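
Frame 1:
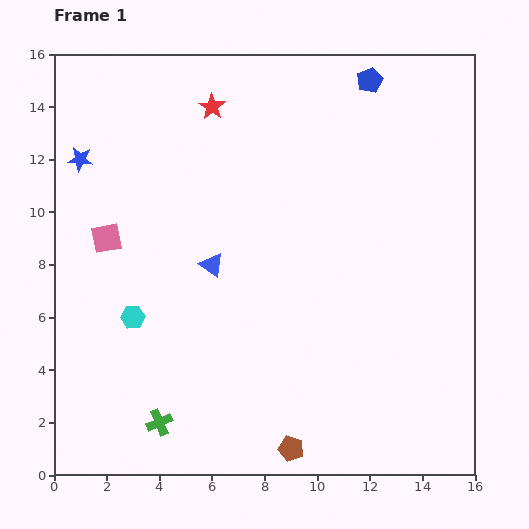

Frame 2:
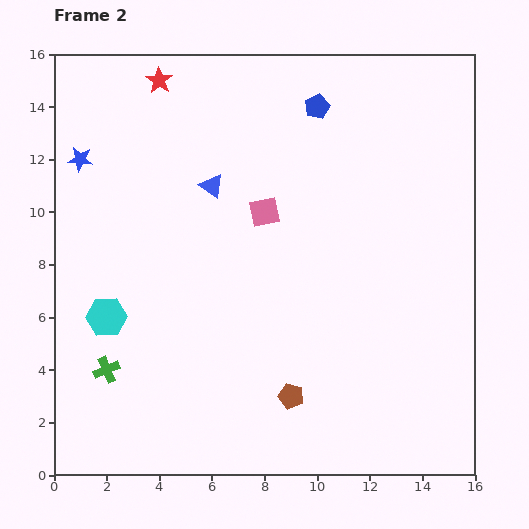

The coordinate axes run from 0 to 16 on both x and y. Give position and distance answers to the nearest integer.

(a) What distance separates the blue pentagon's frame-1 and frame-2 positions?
2

The blue pentagon moved from (12, 15) to (10, 14), a distance of √(2² + 1²) ≈ 2.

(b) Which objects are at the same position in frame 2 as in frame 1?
the blue star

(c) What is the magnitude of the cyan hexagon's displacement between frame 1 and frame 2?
1

The cyan hexagon moved from (3, 6) to (2, 6), a distance of √(1² + 0²) ≈ 1.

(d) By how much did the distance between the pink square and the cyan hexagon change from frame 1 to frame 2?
+4

Distance in frame 1: 3. Distance in frame 2: 7.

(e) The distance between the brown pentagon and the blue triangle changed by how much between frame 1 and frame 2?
+1

Distance in frame 1: 8. Distance in frame 2: 9.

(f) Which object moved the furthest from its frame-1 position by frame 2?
the pink square

(moved 6; next 3)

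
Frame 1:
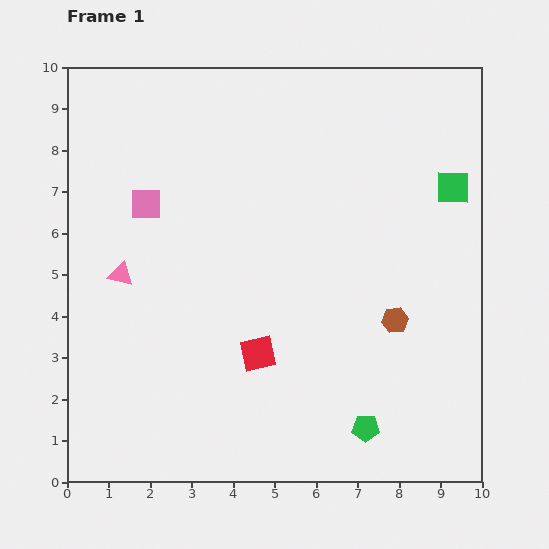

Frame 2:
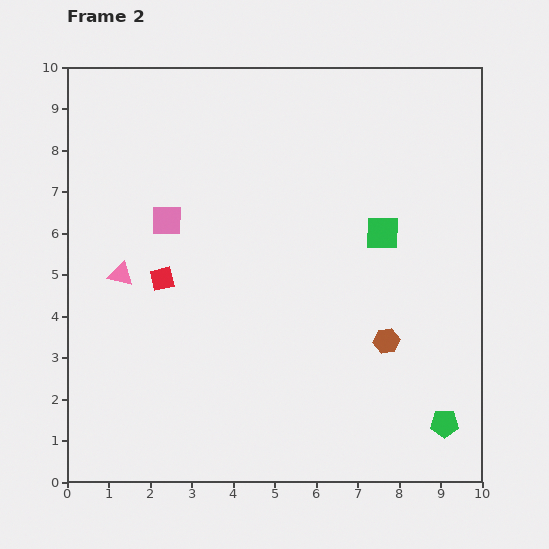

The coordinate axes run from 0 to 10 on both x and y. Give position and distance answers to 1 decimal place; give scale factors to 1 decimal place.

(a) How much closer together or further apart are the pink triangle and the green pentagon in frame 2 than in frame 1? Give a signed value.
+1.6

Distance in frame 1: 7.0. Distance in frame 2: 8.6.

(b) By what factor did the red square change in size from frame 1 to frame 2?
0.7×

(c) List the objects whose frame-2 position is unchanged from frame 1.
the pink triangle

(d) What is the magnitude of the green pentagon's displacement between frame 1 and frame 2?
1.9

The green pentagon moved from (7.2, 1.3) to (9.1, 1.4), a distance of √(1.9² + 0.1²) ≈ 1.9.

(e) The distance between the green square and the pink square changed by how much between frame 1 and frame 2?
-2.2

Distance in frame 1: 7.4. Distance in frame 2: 5.2.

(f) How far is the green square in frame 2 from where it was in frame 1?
2.0

The green square moved from (9.3, 7.1) to (7.6, 6.0), a distance of √(1.7² + 1.1²) ≈ 2.0.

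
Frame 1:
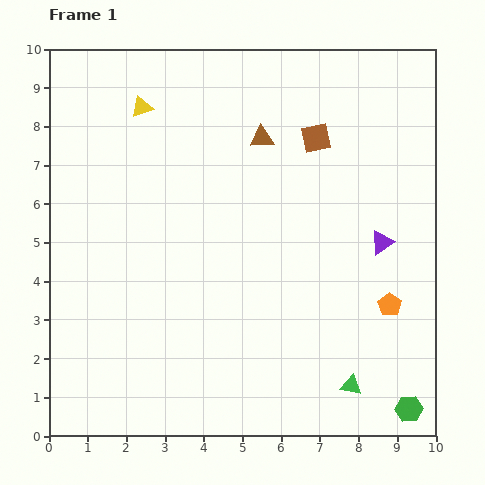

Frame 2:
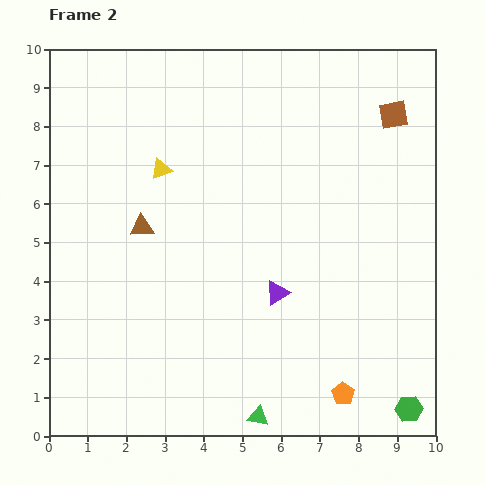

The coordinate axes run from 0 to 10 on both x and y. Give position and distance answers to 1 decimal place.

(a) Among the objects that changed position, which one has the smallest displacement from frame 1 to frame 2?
the yellow triangle

(moved 1.7)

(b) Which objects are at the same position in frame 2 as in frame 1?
the green hexagon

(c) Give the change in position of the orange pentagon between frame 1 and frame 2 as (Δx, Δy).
(-1.2, -2.3)

The orange pentagon was at (8.8, 3.4) in frame 1 and (7.6, 1.1) in frame 2.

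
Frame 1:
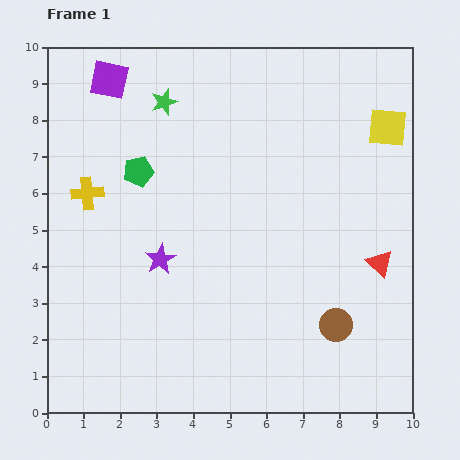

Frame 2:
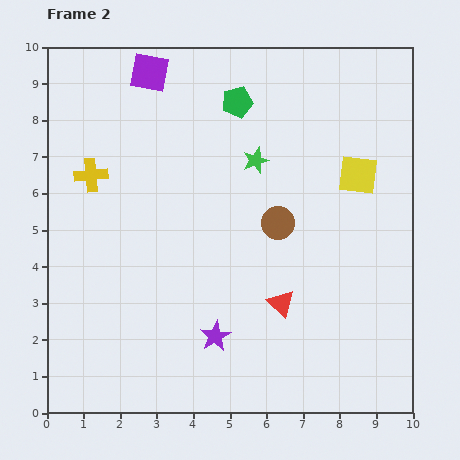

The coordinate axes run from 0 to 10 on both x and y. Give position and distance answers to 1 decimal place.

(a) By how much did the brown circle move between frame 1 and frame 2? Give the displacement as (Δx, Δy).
(-1.6, 2.8)

The brown circle was at (7.9, 2.4) in frame 1 and (6.3, 5.2) in frame 2.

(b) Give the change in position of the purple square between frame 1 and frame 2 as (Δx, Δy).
(1.1, 0.2)

The purple square was at (1.7, 9.1) in frame 1 and (2.8, 9.3) in frame 2.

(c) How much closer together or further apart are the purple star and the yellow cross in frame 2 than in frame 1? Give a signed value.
+2.9

Distance in frame 1: 2.7. Distance in frame 2: 5.6.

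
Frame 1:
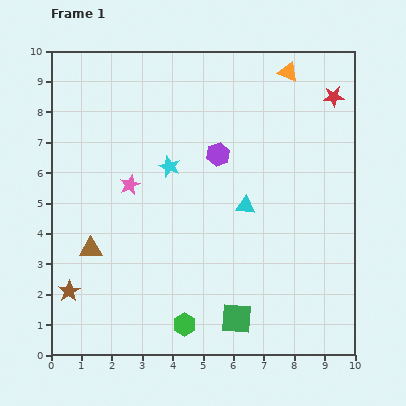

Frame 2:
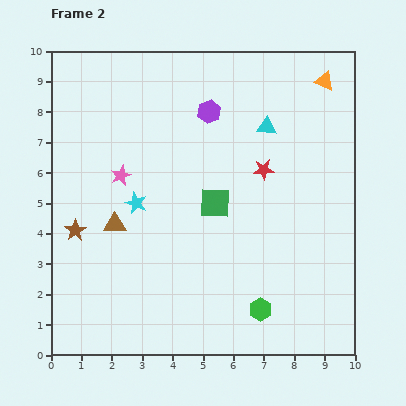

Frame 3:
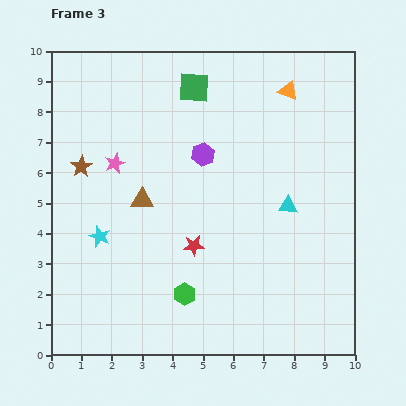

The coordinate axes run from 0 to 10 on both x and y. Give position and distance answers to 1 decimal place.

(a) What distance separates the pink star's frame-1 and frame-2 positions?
0.4

The pink star moved from (2.6, 5.6) to (2.3, 5.9), a distance of √(0.3² + 0.3²) ≈ 0.4.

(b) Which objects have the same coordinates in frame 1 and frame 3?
none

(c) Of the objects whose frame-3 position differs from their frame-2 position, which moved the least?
the pink star

(moved 0.4)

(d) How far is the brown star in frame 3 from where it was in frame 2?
2.1

The brown star moved from (0.8, 4.1) to (1.0, 6.2), a distance of √(0.2² + 2.1²) ≈ 2.1.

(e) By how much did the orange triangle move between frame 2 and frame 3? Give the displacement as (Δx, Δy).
(-1.2, -0.3)

The orange triangle was at (9.0, 9.0) in frame 2 and (7.8, 8.7) in frame 3.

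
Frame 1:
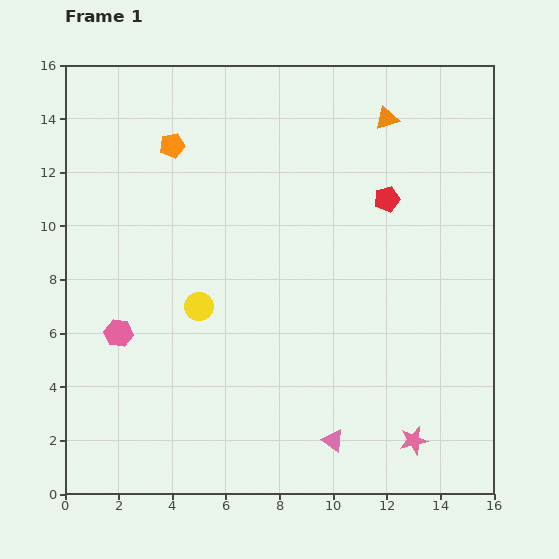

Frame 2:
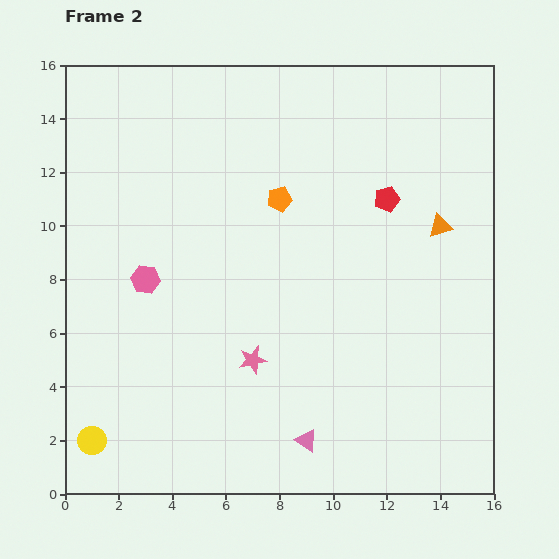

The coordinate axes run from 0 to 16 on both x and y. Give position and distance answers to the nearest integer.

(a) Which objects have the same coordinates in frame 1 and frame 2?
the red pentagon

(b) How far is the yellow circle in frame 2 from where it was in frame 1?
6

The yellow circle moved from (5, 7) to (1, 2), a distance of √(4² + 5²) ≈ 6.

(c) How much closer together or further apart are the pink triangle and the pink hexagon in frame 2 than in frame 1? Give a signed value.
-1

Distance in frame 1: 9. Distance in frame 2: 8.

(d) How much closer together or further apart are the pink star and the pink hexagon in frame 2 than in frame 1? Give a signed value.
-7

Distance in frame 1: 12. Distance in frame 2: 5.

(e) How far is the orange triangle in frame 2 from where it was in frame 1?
4

The orange triangle moved from (12, 14) to (14, 10), a distance of √(2² + 4²) ≈ 4.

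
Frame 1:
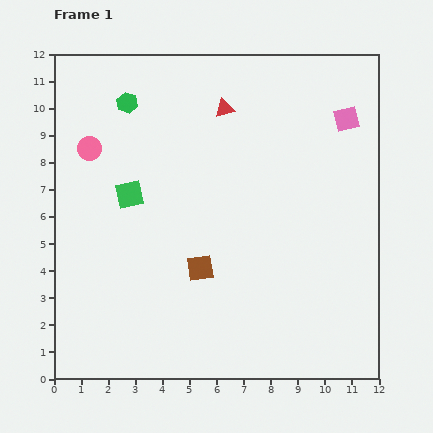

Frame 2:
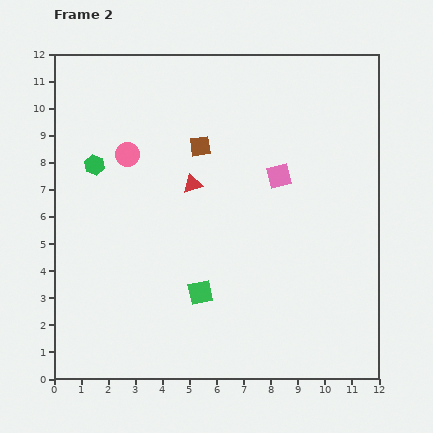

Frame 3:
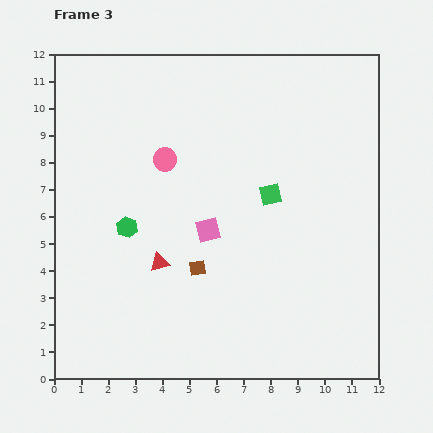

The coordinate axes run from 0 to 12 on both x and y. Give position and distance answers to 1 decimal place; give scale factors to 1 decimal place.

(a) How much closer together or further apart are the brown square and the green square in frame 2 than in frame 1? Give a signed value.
+1.7

Distance in frame 1: 3.7. Distance in frame 2: 5.4.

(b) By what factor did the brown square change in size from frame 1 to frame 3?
0.6×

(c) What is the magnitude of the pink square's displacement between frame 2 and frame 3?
3.3

The pink square moved from (8.3, 7.5) to (5.7, 5.5), a distance of √(2.6² + 2.0²) ≈ 3.3.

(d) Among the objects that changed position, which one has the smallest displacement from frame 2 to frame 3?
the pink circle

(moved 1.4)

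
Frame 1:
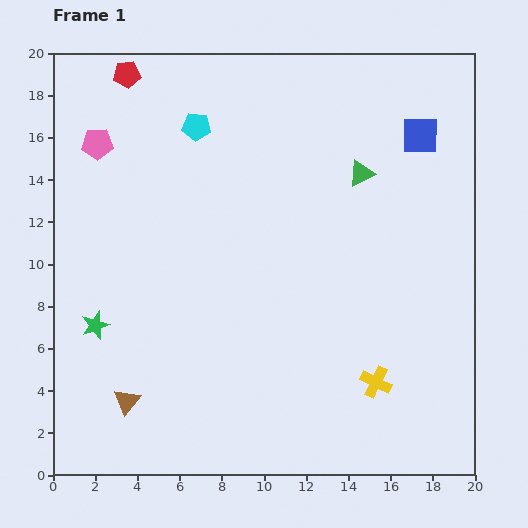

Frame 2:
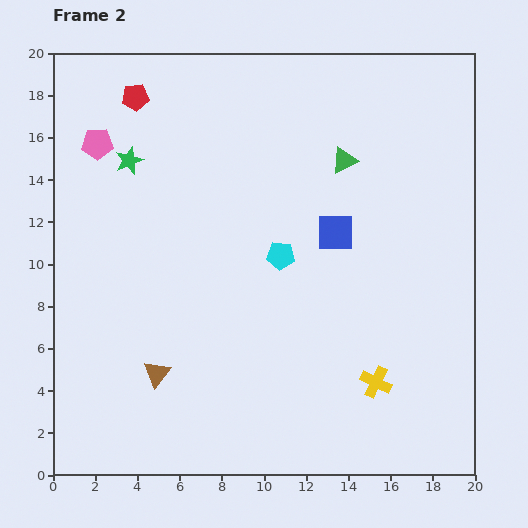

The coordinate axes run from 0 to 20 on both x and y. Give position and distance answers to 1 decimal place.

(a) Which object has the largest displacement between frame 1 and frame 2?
the green star

(moved 8.0; next 7.3)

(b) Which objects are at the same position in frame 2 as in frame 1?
the pink pentagon, the yellow cross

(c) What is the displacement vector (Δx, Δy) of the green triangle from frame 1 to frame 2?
(-0.8, 0.6)

The green triangle was at (14.6, 14.3) in frame 1 and (13.8, 14.9) in frame 2.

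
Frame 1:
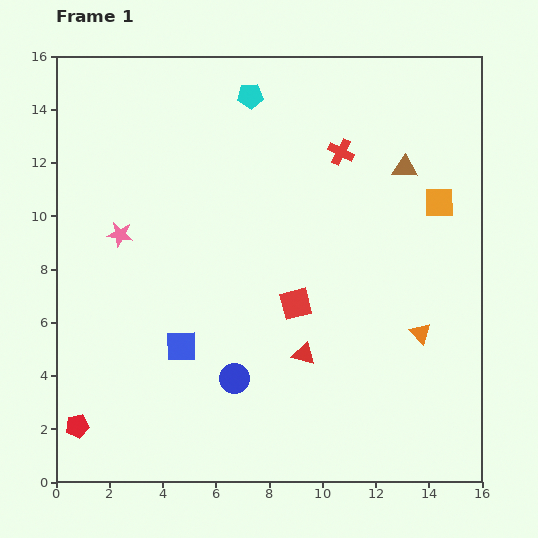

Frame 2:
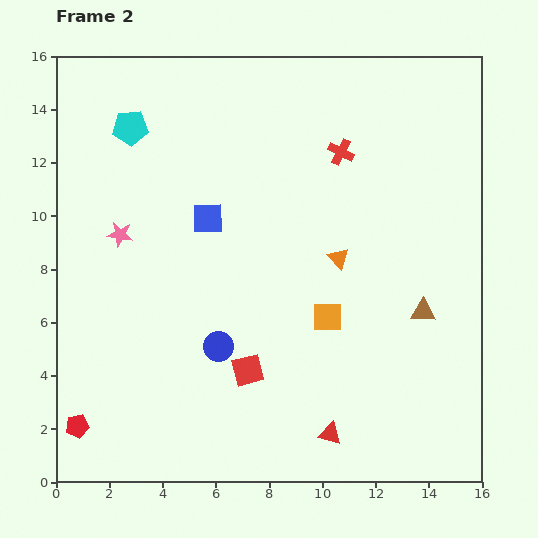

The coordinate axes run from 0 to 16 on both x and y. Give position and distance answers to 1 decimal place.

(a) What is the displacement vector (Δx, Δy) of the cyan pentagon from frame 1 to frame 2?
(-4.5, -1.2)

The cyan pentagon was at (7.3, 14.5) in frame 1 and (2.8, 13.3) in frame 2.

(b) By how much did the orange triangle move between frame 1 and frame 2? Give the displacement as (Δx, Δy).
(-3.1, 2.8)

The orange triangle was at (13.7, 5.6) in frame 1 and (10.6, 8.4) in frame 2.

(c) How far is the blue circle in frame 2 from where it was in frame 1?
1.3

The blue circle moved from (6.7, 3.9) to (6.1, 5.1), a distance of √(0.6² + 1.2²) ≈ 1.3.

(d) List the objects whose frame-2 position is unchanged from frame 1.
the pink star, the red cross, the red pentagon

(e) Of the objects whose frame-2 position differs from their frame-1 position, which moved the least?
the blue circle

(moved 1.3)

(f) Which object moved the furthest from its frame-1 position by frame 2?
the orange square

(moved 6.0; next 5.4)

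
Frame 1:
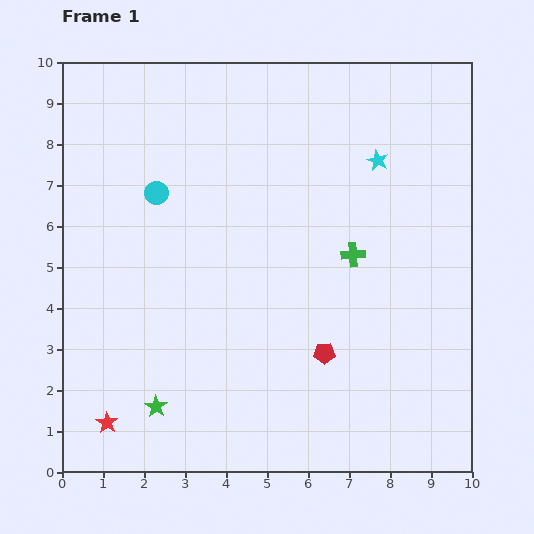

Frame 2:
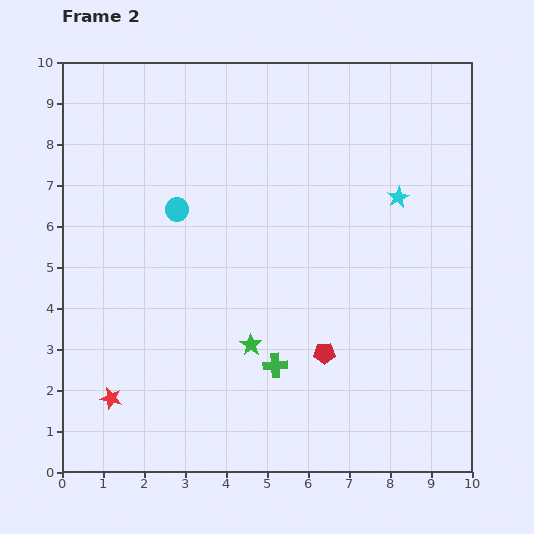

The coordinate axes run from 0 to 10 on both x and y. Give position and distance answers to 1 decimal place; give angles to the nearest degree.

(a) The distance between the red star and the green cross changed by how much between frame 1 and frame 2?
-3.2

Distance in frame 1: 7.3. Distance in frame 2: 4.1.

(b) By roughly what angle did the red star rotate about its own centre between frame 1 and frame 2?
21° counter-clockwise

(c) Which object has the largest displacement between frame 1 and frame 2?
the green cross

(moved 3.3; next 2.7)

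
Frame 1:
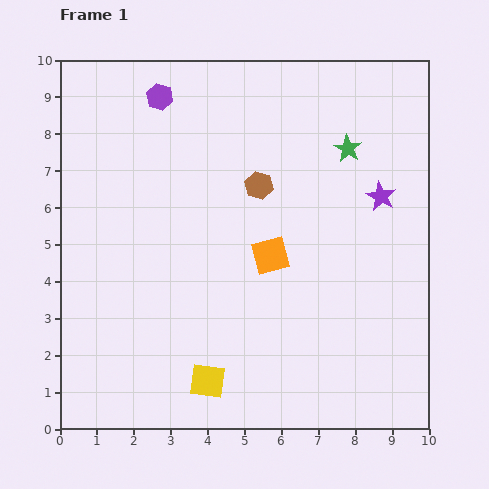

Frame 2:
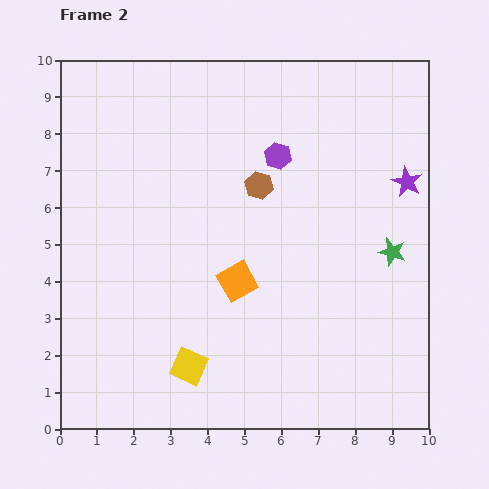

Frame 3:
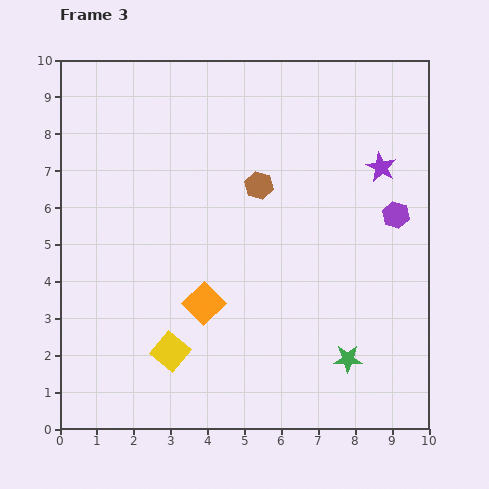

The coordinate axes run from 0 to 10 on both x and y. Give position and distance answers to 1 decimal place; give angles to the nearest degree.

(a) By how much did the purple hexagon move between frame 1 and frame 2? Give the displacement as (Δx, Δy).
(3.2, -1.6)

The purple hexagon was at (2.7, 9.0) in frame 1 and (5.9, 7.4) in frame 2.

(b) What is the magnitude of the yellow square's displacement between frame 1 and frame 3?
1.3

The yellow square moved from (4.0, 1.3) to (3.0, 2.1), a distance of √(1.0² + 0.8²) ≈ 1.3.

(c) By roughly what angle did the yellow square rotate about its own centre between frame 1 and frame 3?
32° clockwise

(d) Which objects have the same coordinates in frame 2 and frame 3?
the brown hexagon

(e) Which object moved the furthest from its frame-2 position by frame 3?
the purple hexagon

(moved 3.6; next 3.1)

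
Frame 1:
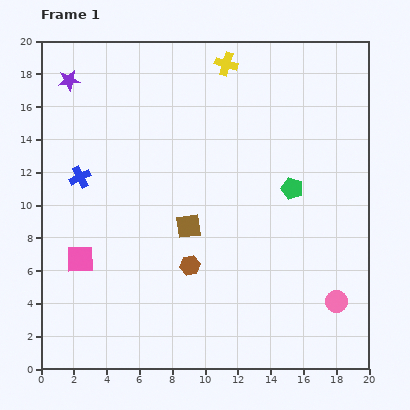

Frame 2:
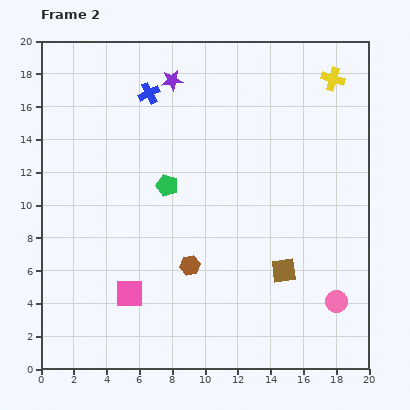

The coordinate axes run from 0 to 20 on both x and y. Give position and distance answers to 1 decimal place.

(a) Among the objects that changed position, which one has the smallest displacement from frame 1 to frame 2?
the pink square

(moved 3.7)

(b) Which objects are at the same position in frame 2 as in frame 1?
the brown hexagon, the pink circle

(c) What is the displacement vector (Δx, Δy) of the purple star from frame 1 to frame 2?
(6.3, 0.0)

The purple star was at (1.7, 17.6) in frame 1 and (8.0, 17.6) in frame 2.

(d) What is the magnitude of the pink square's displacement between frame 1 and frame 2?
3.7

The pink square moved from (2.4, 6.7) to (5.4, 4.6), a distance of √(3.0² + 2.1²) ≈ 3.7.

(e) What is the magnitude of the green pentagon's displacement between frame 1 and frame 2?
7.6

The green pentagon moved from (15.3, 11.0) to (7.7, 11.2), a distance of √(7.6² + 0.2²) ≈ 7.6.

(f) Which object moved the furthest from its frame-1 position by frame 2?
the green pentagon

(moved 7.6; next 6.6)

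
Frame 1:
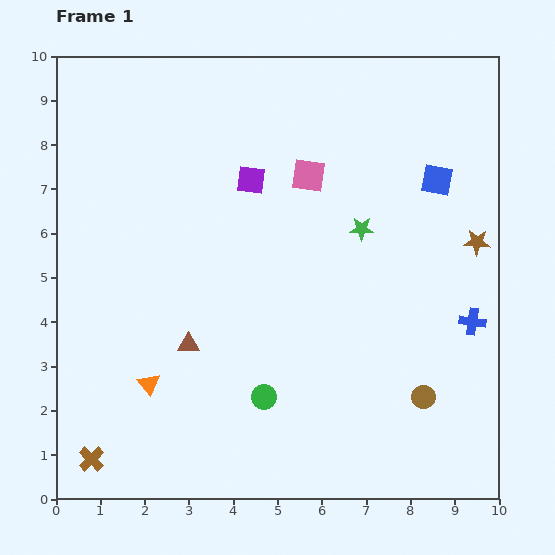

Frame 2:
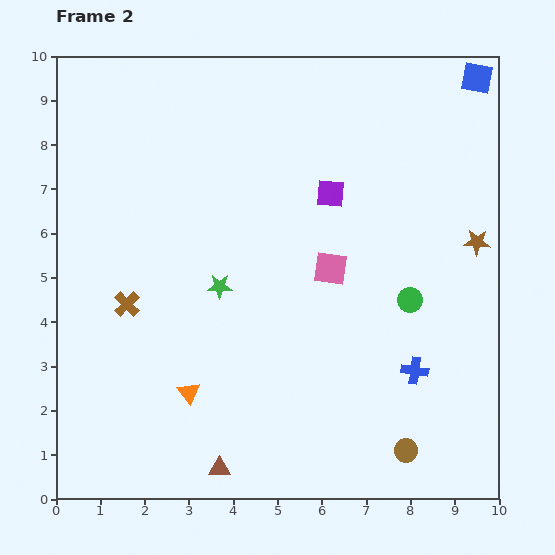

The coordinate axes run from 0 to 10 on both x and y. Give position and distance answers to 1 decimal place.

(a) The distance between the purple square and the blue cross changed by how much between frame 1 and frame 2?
-1.5

Distance in frame 1: 5.9. Distance in frame 2: 4.4.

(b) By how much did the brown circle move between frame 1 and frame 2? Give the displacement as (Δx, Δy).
(-0.4, -1.2)

The brown circle was at (8.3, 2.3) in frame 1 and (7.9, 1.1) in frame 2.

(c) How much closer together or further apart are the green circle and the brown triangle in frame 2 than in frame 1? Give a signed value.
+3.6

Distance in frame 1: 2.1. Distance in frame 2: 5.7.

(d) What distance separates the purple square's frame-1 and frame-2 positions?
1.8

The purple square moved from (4.4, 7.2) to (6.2, 6.9), a distance of √(1.8² + 0.3²) ≈ 1.8.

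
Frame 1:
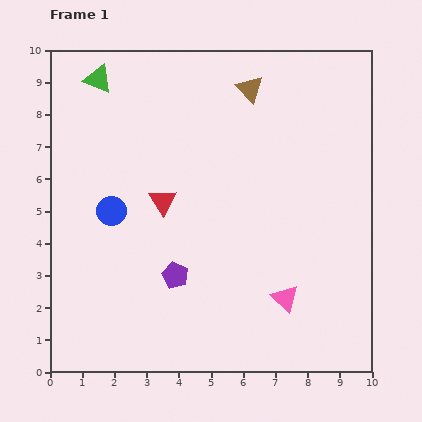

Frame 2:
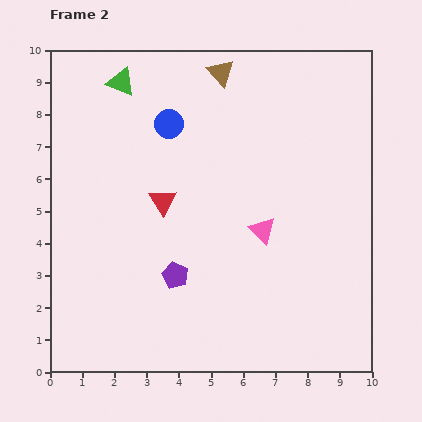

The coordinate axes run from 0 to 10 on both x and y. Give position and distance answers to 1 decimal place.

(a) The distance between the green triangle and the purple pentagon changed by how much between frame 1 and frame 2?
-0.4

Distance in frame 1: 6.6. Distance in frame 2: 6.2.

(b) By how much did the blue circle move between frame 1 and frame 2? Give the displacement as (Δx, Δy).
(1.8, 2.7)

The blue circle was at (1.9, 5.0) in frame 1 and (3.7, 7.7) in frame 2.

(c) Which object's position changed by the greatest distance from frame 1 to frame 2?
the blue circle

(moved 3.2; next 2.2)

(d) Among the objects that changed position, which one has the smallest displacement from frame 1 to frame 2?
the green triangle

(moved 0.7)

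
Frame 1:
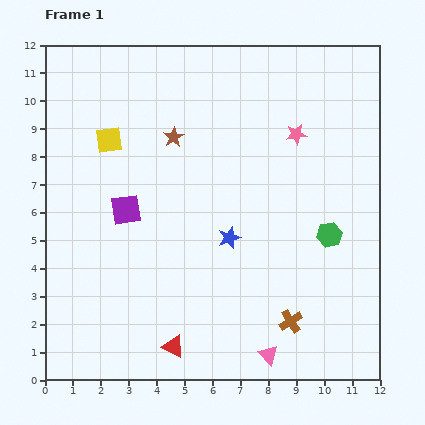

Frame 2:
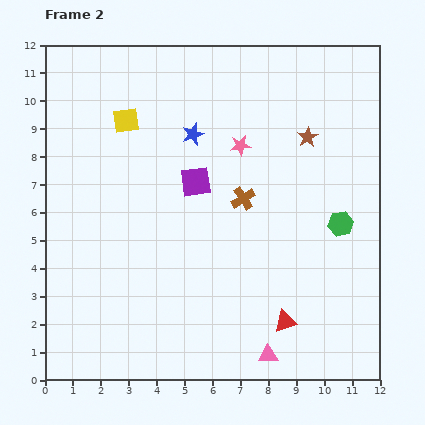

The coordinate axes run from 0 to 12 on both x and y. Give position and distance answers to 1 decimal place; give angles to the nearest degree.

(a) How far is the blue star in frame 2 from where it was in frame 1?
3.9

The blue star moved from (6.6, 5.1) to (5.3, 8.8), a distance of √(1.3² + 3.7²) ≈ 3.9.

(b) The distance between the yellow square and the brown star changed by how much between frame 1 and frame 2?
+4.2

Distance in frame 1: 2.3. Distance in frame 2: 6.5.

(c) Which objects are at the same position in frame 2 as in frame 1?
the pink triangle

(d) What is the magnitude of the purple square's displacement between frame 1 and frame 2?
2.7

The purple square moved from (2.9, 6.1) to (5.4, 7.1), a distance of √(2.5² + 1.0²) ≈ 2.7.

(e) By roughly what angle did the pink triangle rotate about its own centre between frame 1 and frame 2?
48° counter-clockwise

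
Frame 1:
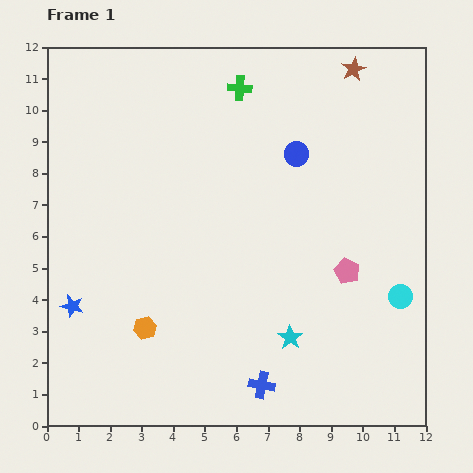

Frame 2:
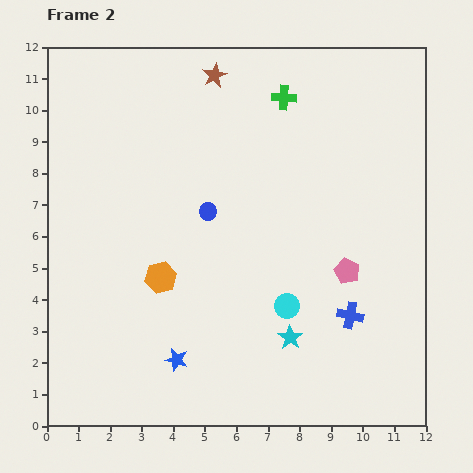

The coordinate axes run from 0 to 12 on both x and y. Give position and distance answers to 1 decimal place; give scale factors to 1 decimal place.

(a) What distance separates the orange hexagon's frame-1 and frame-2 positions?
1.7

The orange hexagon moved from (3.1, 3.1) to (3.6, 4.7), a distance of √(0.5² + 1.6²) ≈ 1.7.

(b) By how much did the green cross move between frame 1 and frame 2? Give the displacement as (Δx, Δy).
(1.4, -0.3)

The green cross was at (6.1, 10.7) in frame 1 and (7.5, 10.4) in frame 2.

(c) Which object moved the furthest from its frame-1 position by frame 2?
the brown star

(moved 4.4; next 3.7)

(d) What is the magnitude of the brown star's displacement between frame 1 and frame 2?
4.4

The brown star moved from (9.7, 11.3) to (5.3, 11.1), a distance of √(4.4² + 0.2²) ≈ 4.4.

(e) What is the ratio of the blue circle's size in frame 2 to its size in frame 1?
0.7×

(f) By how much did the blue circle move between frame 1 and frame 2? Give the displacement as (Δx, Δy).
(-2.8, -1.8)

The blue circle was at (7.9, 8.6) in frame 1 and (5.1, 6.8) in frame 2.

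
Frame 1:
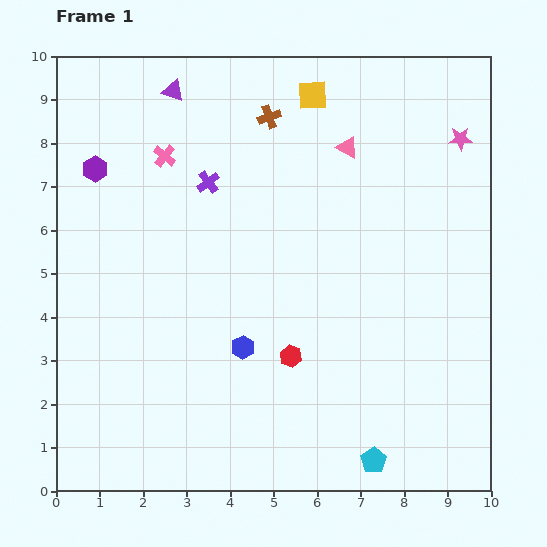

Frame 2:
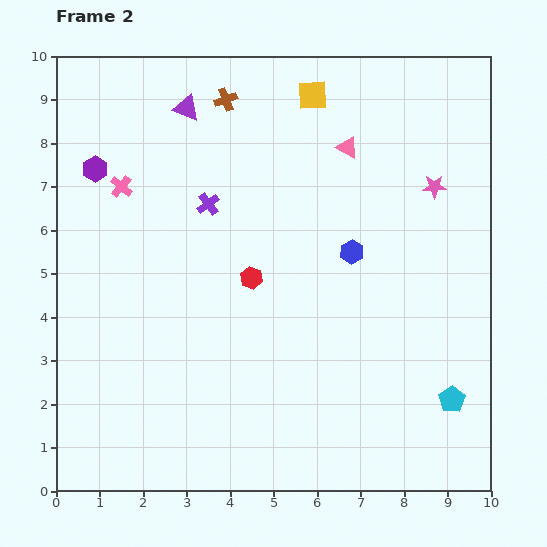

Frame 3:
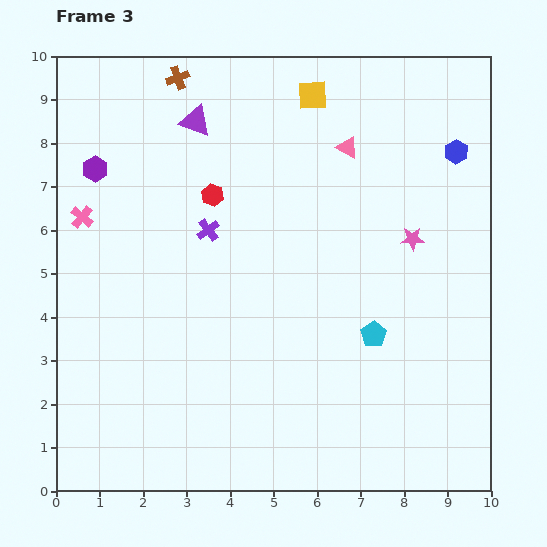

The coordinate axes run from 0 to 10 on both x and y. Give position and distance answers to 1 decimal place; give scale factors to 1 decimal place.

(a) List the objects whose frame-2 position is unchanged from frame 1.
the pink triangle, the yellow square, the purple hexagon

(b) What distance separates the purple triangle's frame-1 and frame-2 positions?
0.5

The purple triangle moved from (2.7, 9.2) to (3.0, 8.8), a distance of √(0.3² + 0.4²) ≈ 0.5.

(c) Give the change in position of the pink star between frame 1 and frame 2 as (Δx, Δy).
(-0.6, -1.1)

The pink star was at (9.3, 8.1) in frame 1 and (8.7, 7.0) in frame 2.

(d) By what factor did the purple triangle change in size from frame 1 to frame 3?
1.4×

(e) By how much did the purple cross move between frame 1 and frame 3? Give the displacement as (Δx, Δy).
(0.0, -1.1)

The purple cross was at (3.5, 7.1) in frame 1 and (3.5, 6.0) in frame 3.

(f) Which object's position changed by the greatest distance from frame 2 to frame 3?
the blue hexagon

(moved 3.3; next 2.3)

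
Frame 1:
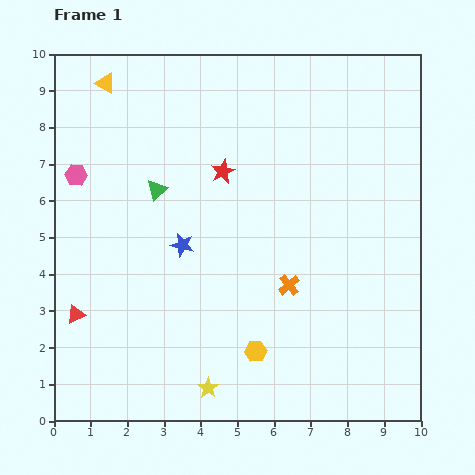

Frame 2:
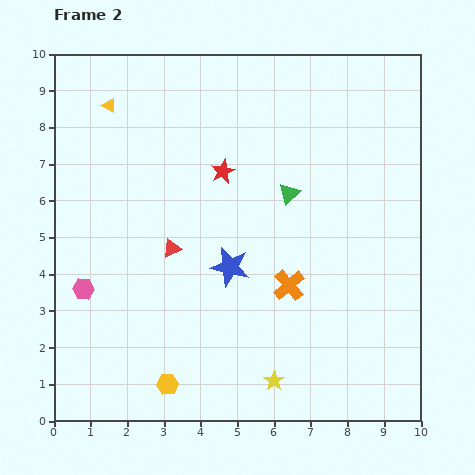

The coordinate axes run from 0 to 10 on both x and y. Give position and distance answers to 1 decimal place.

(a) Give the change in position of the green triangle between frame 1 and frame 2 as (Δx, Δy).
(3.6, -0.1)

The green triangle was at (2.8, 6.3) in frame 1 and (6.4, 6.2) in frame 2.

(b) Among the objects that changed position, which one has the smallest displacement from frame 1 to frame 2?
the yellow triangle

(moved 0.6)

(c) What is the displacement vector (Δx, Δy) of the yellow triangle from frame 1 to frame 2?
(0.1, -0.6)

The yellow triangle was at (1.4, 9.2) in frame 1 and (1.5, 8.6) in frame 2.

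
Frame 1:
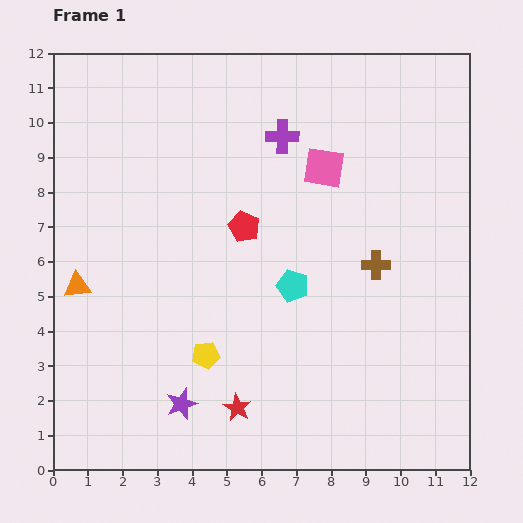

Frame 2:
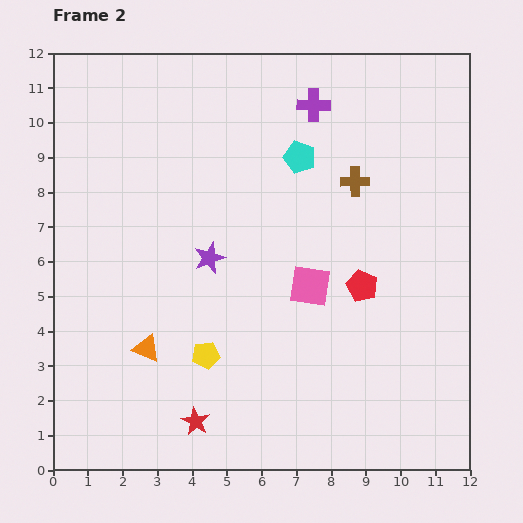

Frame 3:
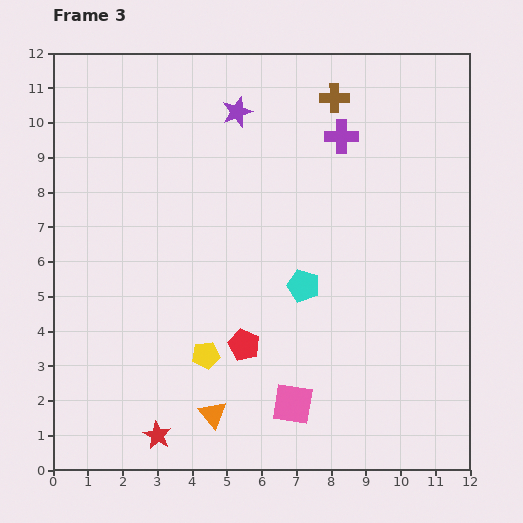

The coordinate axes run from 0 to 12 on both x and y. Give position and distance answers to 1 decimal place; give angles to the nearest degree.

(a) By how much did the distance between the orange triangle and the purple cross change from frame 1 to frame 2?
+1.2

Distance in frame 1: 7.3. Distance in frame 2: 8.5.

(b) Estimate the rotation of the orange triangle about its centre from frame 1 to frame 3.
55° clockwise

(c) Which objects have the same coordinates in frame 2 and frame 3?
the yellow pentagon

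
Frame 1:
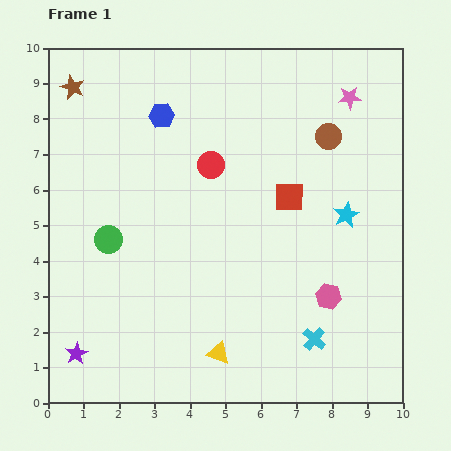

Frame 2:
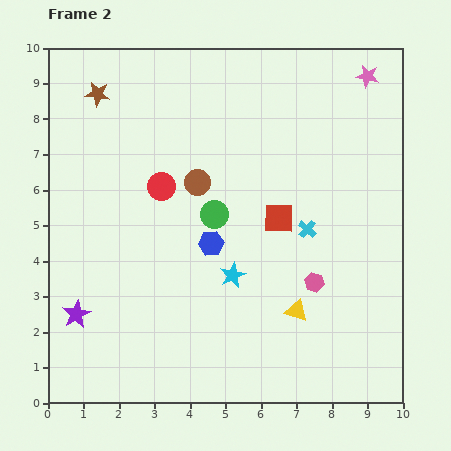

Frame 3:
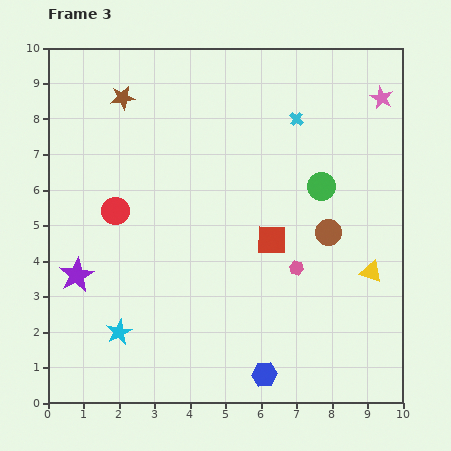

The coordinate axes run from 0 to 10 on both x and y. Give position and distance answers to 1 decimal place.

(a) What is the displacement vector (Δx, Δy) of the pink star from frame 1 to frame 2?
(0.5, 0.6)

The pink star was at (8.5, 8.6) in frame 1 and (9.0, 9.2) in frame 2.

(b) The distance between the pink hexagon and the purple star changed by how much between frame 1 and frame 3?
-1.1

Distance in frame 1: 7.3. Distance in frame 3: 6.2.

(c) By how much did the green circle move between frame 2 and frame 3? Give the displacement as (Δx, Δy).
(3.0, 0.8)

The green circle was at (4.7, 5.3) in frame 2 and (7.7, 6.1) in frame 3.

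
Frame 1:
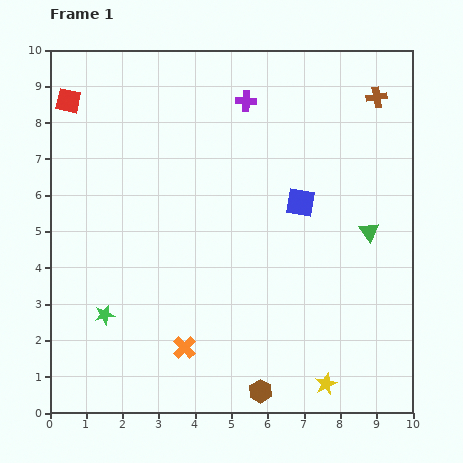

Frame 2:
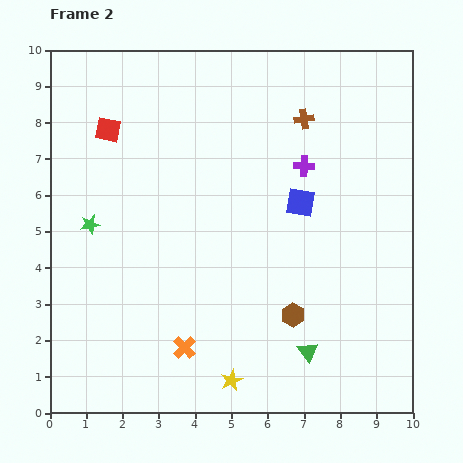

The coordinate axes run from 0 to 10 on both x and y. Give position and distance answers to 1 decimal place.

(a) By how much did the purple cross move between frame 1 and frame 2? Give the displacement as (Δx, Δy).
(1.6, -1.8)

The purple cross was at (5.4, 8.6) in frame 1 and (7.0, 6.8) in frame 2.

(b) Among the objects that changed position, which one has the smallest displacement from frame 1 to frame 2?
the red square

(moved 1.4)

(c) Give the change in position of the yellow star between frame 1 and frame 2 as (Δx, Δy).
(-2.6, 0.1)

The yellow star was at (7.6, 0.8) in frame 1 and (5.0, 0.9) in frame 2.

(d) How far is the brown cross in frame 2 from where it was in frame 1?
2.1

The brown cross moved from (9.0, 8.7) to (7.0, 8.1), a distance of √(2.0² + 0.6²) ≈ 2.1.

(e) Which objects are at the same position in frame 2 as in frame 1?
the blue square, the orange cross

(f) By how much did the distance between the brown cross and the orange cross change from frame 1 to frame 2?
-1.6

Distance in frame 1: 8.7. Distance in frame 2: 7.1.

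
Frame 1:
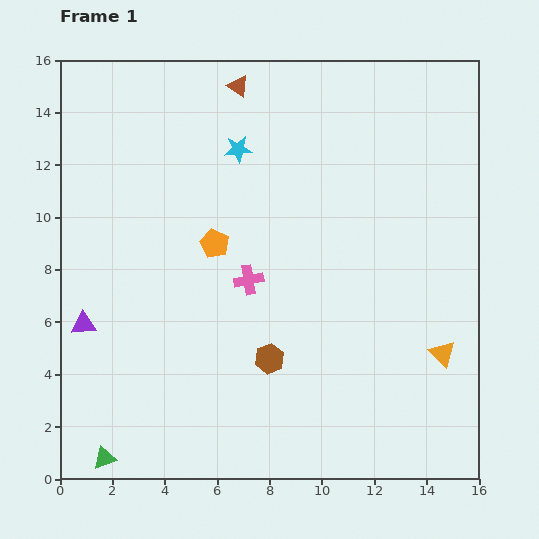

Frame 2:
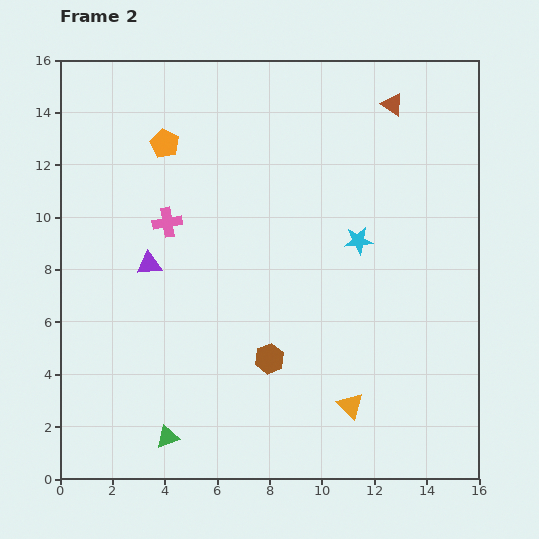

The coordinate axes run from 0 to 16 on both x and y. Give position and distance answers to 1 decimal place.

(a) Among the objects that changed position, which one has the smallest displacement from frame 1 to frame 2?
the green triangle

(moved 2.5)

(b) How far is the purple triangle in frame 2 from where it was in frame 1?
3.4

The purple triangle moved from (0.9, 5.9) to (3.4, 8.2), a distance of √(2.5² + 2.3²) ≈ 3.4.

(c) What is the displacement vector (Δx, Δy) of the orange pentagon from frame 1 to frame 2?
(-1.9, 3.8)

The orange pentagon was at (5.9, 9.0) in frame 1 and (4.0, 12.8) in frame 2.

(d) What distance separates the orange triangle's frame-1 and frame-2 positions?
4.0

The orange triangle moved from (14.6, 4.8) to (11.1, 2.8), a distance of √(3.5² + 2.0²) ≈ 4.0.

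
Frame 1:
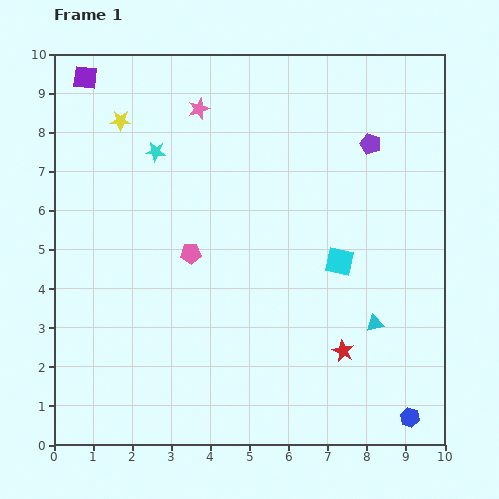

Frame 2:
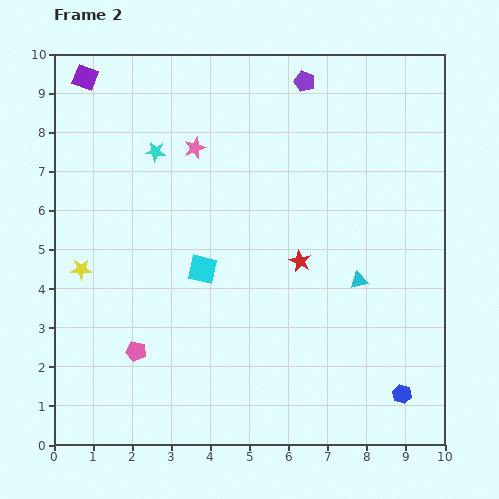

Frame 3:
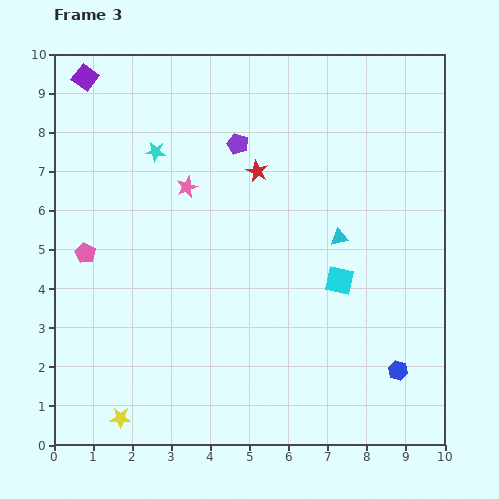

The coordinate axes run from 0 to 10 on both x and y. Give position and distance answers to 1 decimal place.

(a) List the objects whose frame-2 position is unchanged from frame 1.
the cyan star, the purple square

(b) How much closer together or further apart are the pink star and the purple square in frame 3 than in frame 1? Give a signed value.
+0.8

Distance in frame 1: 3.0. Distance in frame 3: 3.8.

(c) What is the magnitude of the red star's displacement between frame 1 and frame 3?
5.1

The red star moved from (7.4, 2.4) to (5.2, 7.0), a distance of √(2.2² + 4.6²) ≈ 5.1.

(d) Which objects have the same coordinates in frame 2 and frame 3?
the cyan star, the purple square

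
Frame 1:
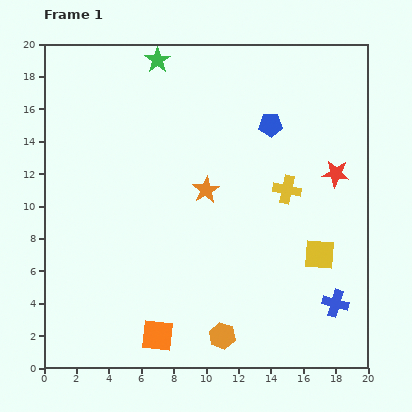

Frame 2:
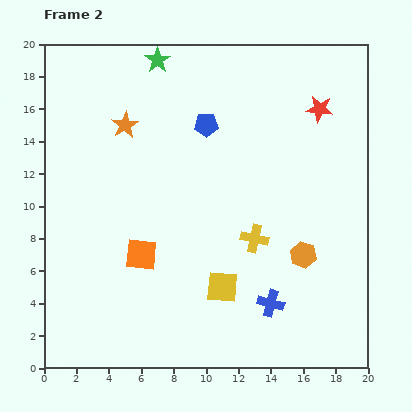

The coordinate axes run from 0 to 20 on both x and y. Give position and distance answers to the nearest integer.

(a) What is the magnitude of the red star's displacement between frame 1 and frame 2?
4

The red star moved from (18, 12) to (17, 16), a distance of √(1² + 4²) ≈ 4.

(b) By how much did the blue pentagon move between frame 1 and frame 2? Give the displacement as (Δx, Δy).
(-4, 0)

The blue pentagon was at (14, 15) in frame 1 and (10, 15) in frame 2.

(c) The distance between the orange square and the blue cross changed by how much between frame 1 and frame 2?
-2

Distance in frame 1: 11. Distance in frame 2: 9.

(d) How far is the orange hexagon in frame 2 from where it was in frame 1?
7

The orange hexagon moved from (11, 2) to (16, 7), a distance of √(5² + 5²) ≈ 7.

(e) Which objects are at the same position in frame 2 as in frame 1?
the green star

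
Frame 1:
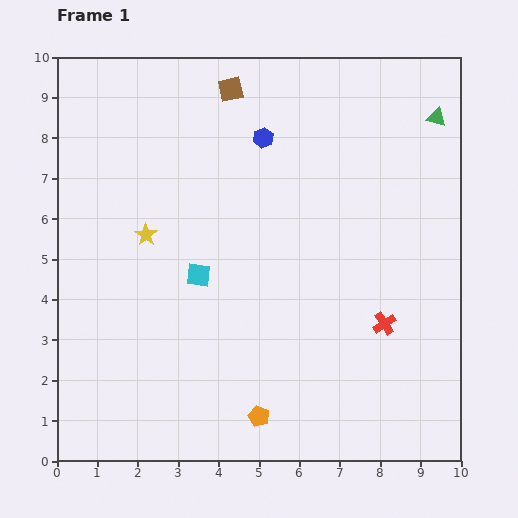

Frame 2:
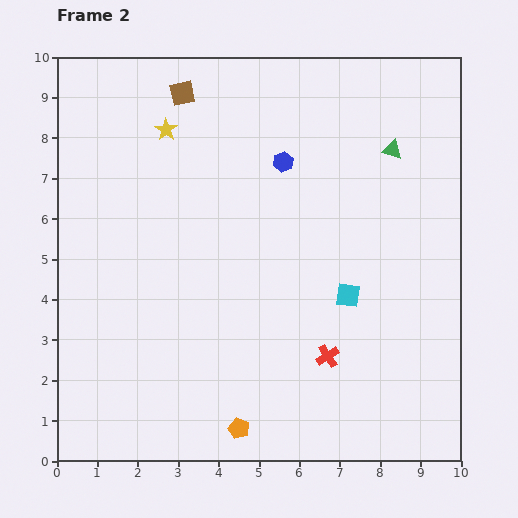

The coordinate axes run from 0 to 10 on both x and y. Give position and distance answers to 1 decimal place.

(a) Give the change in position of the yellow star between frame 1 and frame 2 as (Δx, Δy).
(0.5, 2.6)

The yellow star was at (2.2, 5.6) in frame 1 and (2.7, 8.2) in frame 2.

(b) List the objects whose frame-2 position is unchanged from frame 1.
none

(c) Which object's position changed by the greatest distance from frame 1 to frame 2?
the cyan square

(moved 3.7; next 2.6)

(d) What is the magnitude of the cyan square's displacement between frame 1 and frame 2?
3.7

The cyan square moved from (3.5, 4.6) to (7.2, 4.1), a distance of √(3.7² + 0.5²) ≈ 3.7.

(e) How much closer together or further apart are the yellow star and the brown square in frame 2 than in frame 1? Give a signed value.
-3.2

Distance in frame 1: 4.2. Distance in frame 2: 1.0.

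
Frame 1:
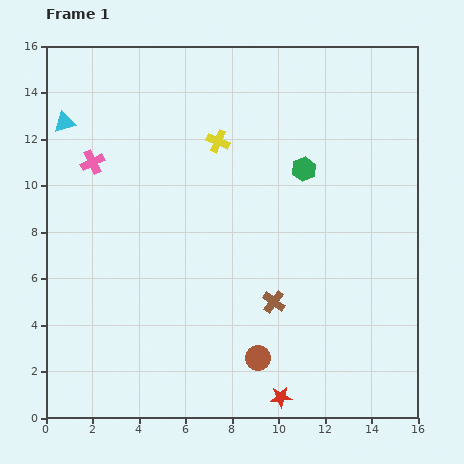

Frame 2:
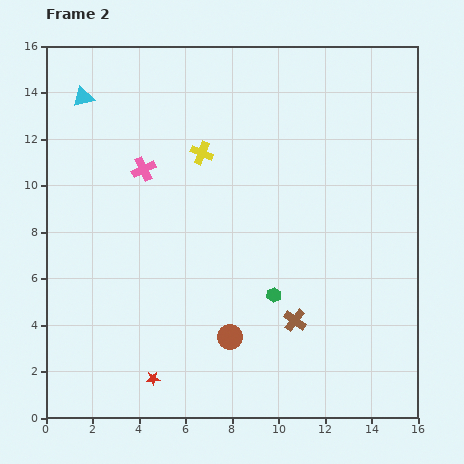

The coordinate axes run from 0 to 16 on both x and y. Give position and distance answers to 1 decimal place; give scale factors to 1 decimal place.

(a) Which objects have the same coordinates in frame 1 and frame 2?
none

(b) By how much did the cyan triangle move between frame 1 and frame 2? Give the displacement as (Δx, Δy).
(0.8, 1.1)

The cyan triangle was at (0.8, 12.7) in frame 1 and (1.6, 13.8) in frame 2.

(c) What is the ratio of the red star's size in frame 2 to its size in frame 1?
0.6×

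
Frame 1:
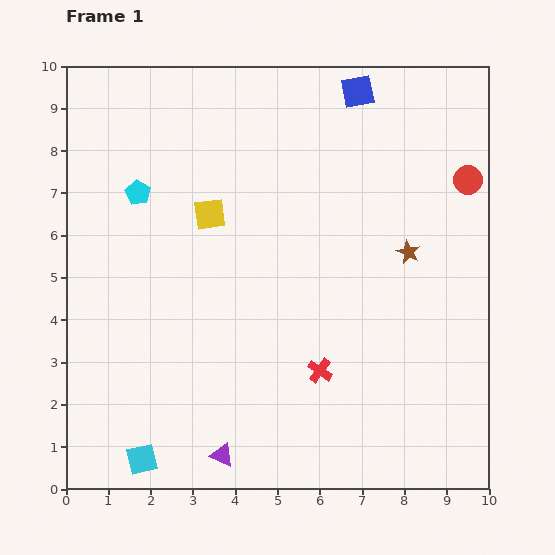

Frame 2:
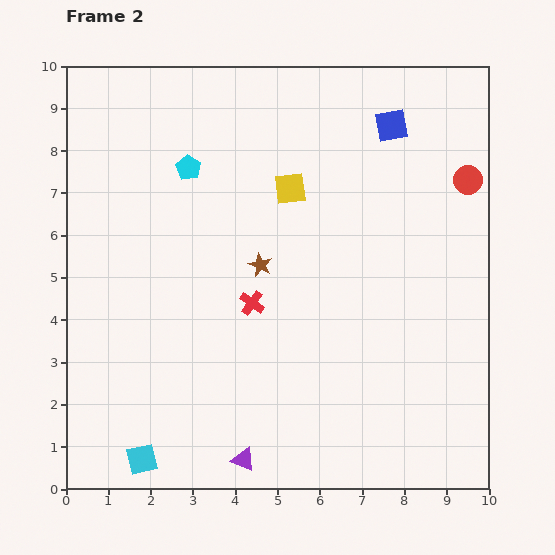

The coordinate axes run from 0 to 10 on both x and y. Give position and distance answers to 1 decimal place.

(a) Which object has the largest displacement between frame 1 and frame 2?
the brown star

(moved 3.5; next 2.3)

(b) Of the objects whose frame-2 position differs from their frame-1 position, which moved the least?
the purple triangle

(moved 0.5)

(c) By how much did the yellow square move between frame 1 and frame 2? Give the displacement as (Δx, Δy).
(1.9, 0.6)

The yellow square was at (3.4, 6.5) in frame 1 and (5.3, 7.1) in frame 2.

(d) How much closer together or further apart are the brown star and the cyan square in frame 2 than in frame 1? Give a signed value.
-2.6

Distance in frame 1: 8.0. Distance in frame 2: 5.4.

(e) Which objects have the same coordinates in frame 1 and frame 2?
the red circle, the cyan square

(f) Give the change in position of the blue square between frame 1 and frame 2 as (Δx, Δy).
(0.8, -0.8)

The blue square was at (6.9, 9.4) in frame 1 and (7.7, 8.6) in frame 2.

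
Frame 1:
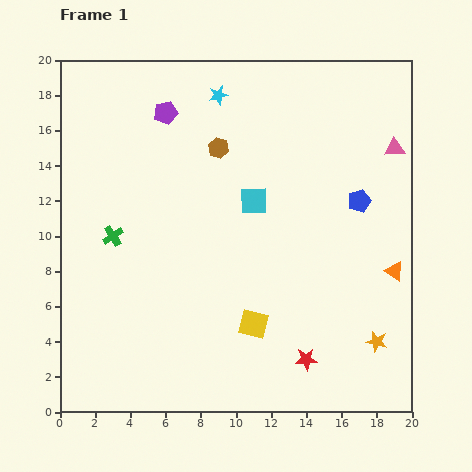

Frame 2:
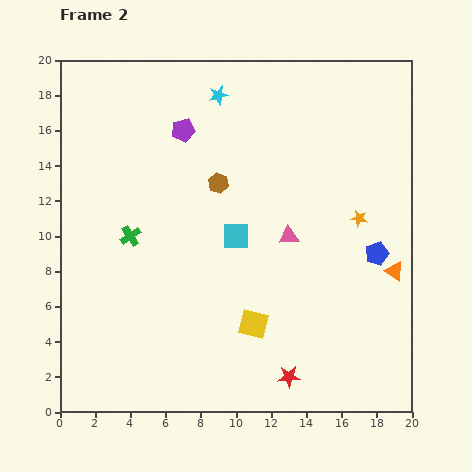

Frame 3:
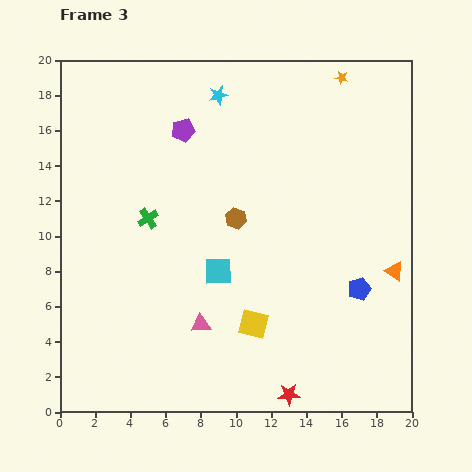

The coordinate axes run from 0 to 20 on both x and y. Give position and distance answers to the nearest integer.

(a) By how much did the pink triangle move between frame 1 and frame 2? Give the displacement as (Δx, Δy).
(-6, -5)

The pink triangle was at (19, 15) in frame 1 and (13, 10) in frame 2.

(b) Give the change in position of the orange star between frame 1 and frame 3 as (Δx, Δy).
(-2, 15)

The orange star was at (18, 4) in frame 1 and (16, 19) in frame 3.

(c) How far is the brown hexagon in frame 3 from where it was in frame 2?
2

The brown hexagon moved from (9, 13) to (10, 11), a distance of √(1² + 2²) ≈ 2.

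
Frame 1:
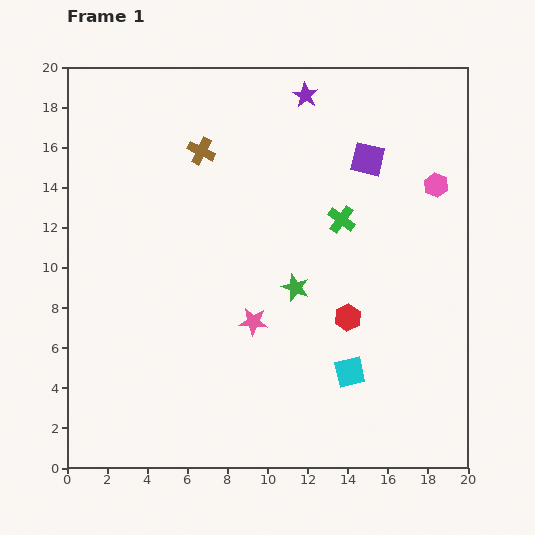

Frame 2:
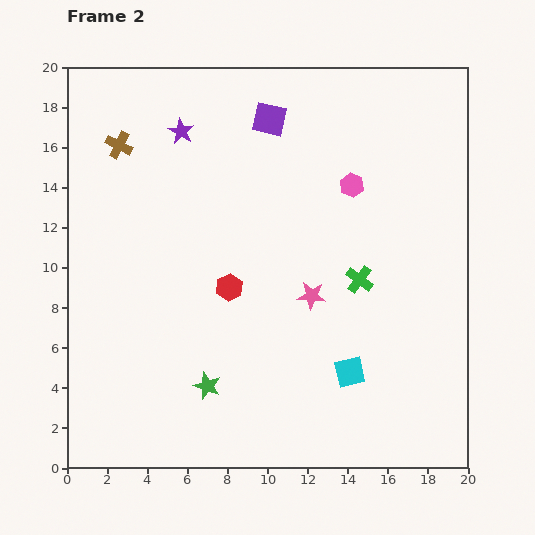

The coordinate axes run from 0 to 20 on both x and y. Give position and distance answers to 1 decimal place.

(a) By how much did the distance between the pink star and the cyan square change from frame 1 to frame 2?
-1.2

Distance in frame 1: 5.4. Distance in frame 2: 4.2.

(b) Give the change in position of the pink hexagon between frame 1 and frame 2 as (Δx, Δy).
(-4.2, 0.0)

The pink hexagon was at (18.4, 14.1) in frame 1 and (14.2, 14.1) in frame 2.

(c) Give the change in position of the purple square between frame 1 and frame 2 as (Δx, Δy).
(-4.9, 2.0)

The purple square was at (15.0, 15.4) in frame 1 and (10.1, 17.4) in frame 2.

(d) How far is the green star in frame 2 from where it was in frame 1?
6.6

The green star moved from (11.4, 9.0) to (7.0, 4.1), a distance of √(4.4² + 4.9²) ≈ 6.6.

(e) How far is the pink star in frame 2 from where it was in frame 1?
3.2

The pink star moved from (9.3, 7.3) to (12.2, 8.6), a distance of √(2.9² + 1.3²) ≈ 3.2.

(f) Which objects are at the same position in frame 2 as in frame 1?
the cyan square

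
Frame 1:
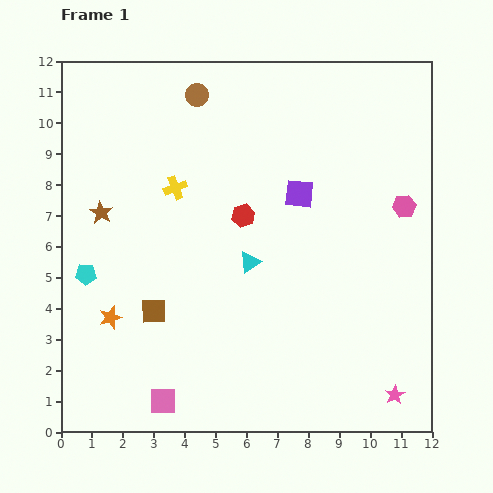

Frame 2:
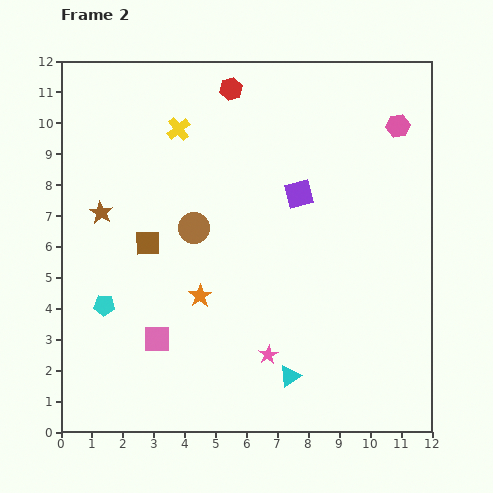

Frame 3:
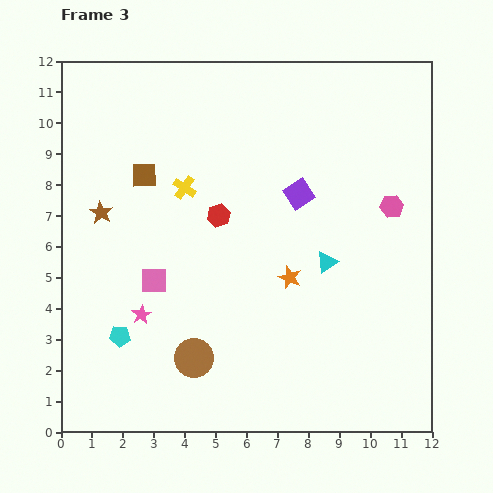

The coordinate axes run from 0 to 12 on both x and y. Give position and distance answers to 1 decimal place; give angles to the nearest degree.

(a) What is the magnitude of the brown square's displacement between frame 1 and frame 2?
2.2

The brown square moved from (3.0, 3.9) to (2.8, 6.1), a distance of √(0.2² + 2.2²) ≈ 2.2.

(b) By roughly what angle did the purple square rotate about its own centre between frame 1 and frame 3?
40° counter-clockwise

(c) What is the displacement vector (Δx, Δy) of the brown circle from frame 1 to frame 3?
(-0.1, -8.5)

The brown circle was at (4.4, 10.9) in frame 1 and (4.3, 2.4) in frame 3.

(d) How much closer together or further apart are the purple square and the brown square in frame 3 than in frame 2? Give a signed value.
-0.2

Distance in frame 2: 5.2. Distance in frame 3: 5.0.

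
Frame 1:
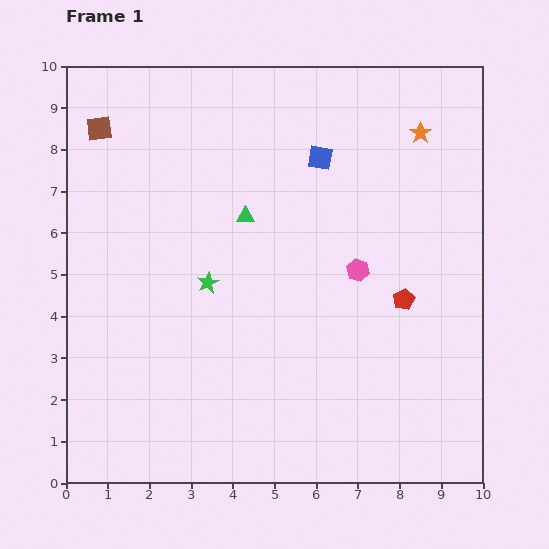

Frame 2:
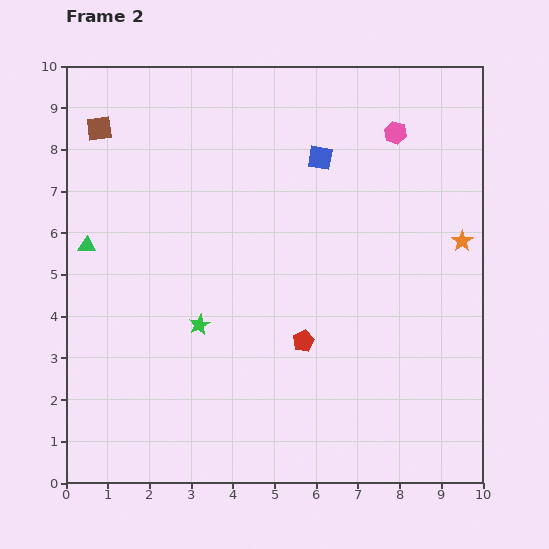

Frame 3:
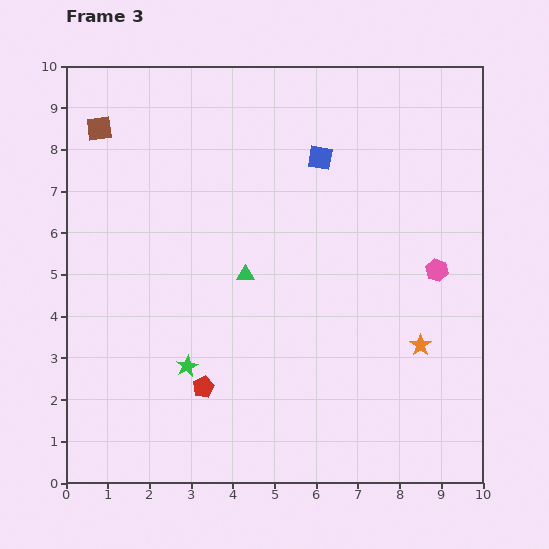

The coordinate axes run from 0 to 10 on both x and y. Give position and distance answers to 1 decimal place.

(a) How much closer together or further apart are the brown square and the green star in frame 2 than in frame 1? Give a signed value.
+0.8

Distance in frame 1: 4.5. Distance in frame 2: 5.3.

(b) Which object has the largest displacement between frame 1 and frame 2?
the green triangle

(moved 3.9; next 3.4)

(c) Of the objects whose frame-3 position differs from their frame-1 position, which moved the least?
the green triangle

(moved 1.4)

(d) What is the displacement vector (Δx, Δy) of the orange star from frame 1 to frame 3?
(0.0, -5.1)

The orange star was at (8.5, 8.4) in frame 1 and (8.5, 3.3) in frame 3.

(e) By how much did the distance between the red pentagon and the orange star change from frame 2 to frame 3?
+0.8

Distance in frame 2: 4.5. Distance in frame 3: 5.3.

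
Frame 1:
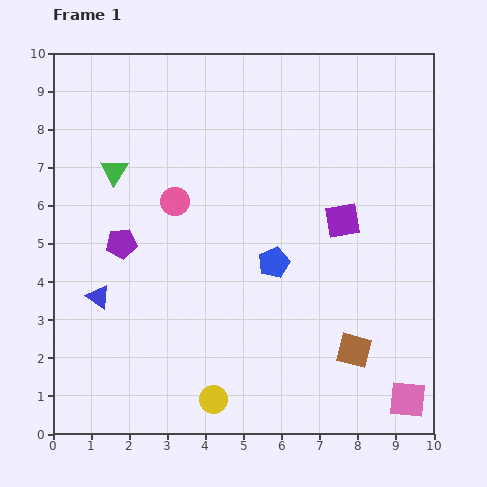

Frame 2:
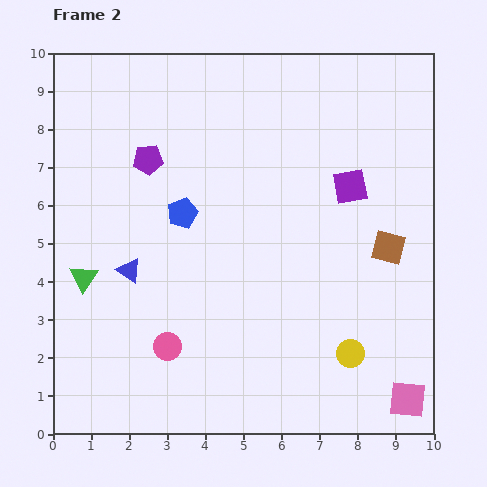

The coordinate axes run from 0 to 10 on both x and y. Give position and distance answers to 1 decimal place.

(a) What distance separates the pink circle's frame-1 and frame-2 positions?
3.8

The pink circle moved from (3.2, 6.1) to (3.0, 2.3), a distance of √(0.2² + 3.8²) ≈ 3.8.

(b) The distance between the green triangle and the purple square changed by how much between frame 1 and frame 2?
+1.3

Distance in frame 1: 6.1. Distance in frame 2: 7.4.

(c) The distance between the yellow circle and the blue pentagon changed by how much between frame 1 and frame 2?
+1.8

Distance in frame 1: 3.9. Distance in frame 2: 5.7.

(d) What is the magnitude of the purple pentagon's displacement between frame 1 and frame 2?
2.3

The purple pentagon moved from (1.8, 5.0) to (2.5, 7.2), a distance of √(0.7² + 2.2²) ≈ 2.3.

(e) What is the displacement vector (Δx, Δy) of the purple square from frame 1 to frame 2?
(0.2, 0.9)

The purple square was at (7.6, 5.6) in frame 1 and (7.8, 6.5) in frame 2.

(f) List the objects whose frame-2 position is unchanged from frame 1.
the pink square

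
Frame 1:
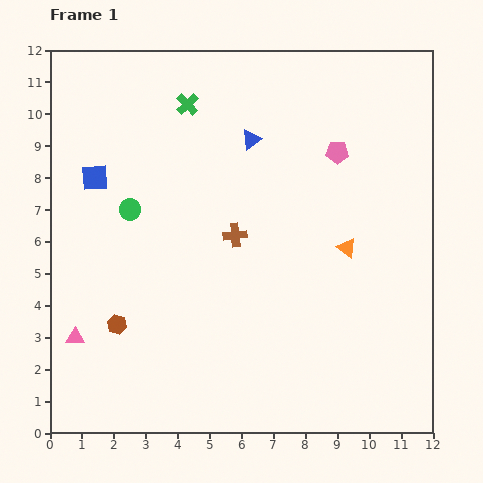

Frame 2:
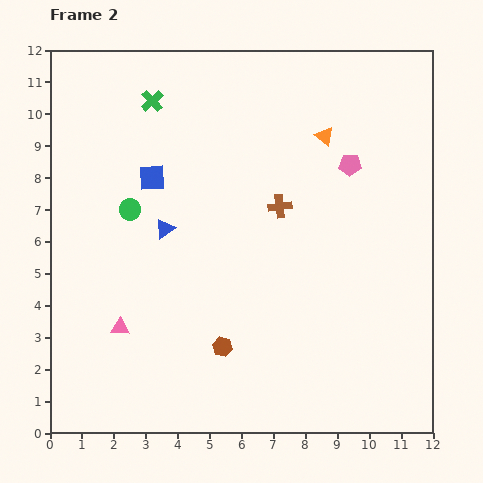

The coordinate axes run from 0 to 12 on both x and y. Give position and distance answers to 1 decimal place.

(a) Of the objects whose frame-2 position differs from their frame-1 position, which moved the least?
the pink pentagon

(moved 0.6)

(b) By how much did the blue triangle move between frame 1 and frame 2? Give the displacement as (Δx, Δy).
(-2.7, -2.8)

The blue triangle was at (6.3, 9.2) in frame 1 and (3.6, 6.4) in frame 2.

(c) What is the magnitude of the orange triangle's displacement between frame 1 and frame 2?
3.6

The orange triangle moved from (9.3, 5.8) to (8.6, 9.3), a distance of √(0.7² + 3.5²) ≈ 3.6.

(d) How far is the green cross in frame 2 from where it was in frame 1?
1.1

The green cross moved from (4.3, 10.3) to (3.2, 10.4), a distance of √(1.1² + 0.1²) ≈ 1.1.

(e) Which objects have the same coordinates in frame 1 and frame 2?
the green circle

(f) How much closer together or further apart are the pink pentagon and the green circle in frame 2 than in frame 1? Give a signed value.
+0.3

Distance in frame 1: 6.7. Distance in frame 2: 7.0.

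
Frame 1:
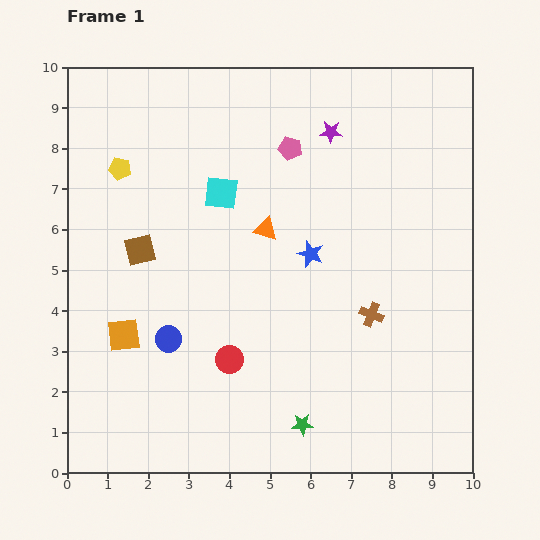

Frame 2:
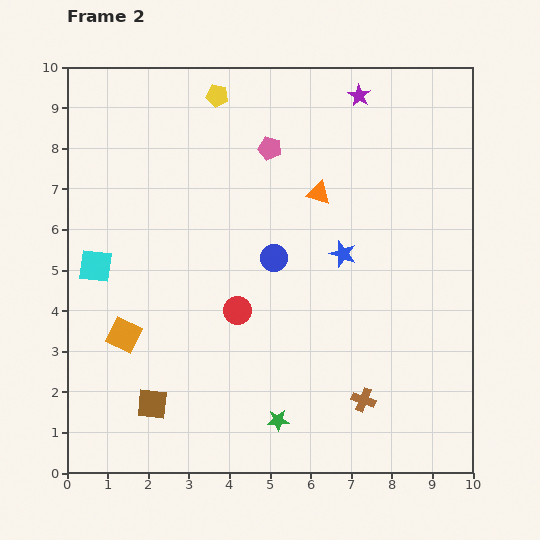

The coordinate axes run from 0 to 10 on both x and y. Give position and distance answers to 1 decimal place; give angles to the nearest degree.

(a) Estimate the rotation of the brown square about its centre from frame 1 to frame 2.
19° clockwise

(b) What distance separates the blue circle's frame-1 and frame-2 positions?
3.3

The blue circle moved from (2.5, 3.3) to (5.1, 5.3), a distance of √(2.6² + 2.0²) ≈ 3.3.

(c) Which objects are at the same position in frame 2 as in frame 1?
the orange square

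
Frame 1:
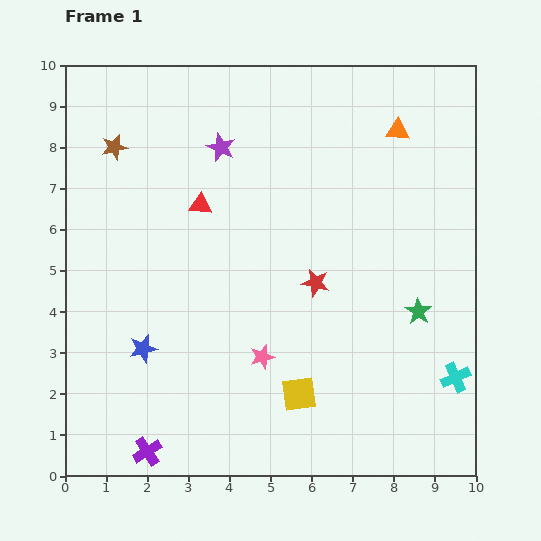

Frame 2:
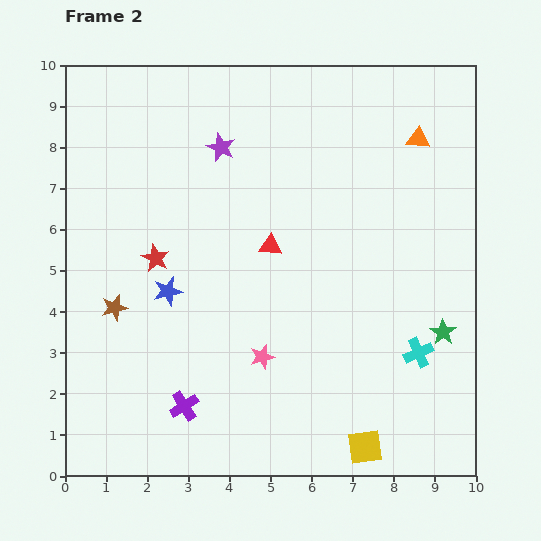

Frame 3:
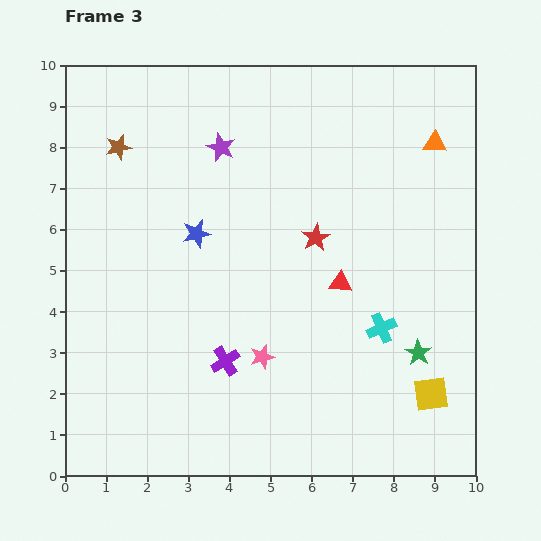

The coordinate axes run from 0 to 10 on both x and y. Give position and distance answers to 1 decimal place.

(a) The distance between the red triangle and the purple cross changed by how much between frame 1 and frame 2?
-1.7

Distance in frame 1: 6.1. Distance in frame 2: 4.4.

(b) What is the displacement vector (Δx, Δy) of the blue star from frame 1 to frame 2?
(0.6, 1.4)

The blue star was at (1.9, 3.1) in frame 1 and (2.5, 4.5) in frame 2.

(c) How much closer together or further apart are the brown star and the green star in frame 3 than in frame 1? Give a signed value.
+0.4

Distance in frame 1: 8.4. Distance in frame 3: 8.8.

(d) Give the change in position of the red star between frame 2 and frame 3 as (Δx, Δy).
(3.9, 0.5)

The red star was at (2.2, 5.3) in frame 2 and (6.1, 5.8) in frame 3.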